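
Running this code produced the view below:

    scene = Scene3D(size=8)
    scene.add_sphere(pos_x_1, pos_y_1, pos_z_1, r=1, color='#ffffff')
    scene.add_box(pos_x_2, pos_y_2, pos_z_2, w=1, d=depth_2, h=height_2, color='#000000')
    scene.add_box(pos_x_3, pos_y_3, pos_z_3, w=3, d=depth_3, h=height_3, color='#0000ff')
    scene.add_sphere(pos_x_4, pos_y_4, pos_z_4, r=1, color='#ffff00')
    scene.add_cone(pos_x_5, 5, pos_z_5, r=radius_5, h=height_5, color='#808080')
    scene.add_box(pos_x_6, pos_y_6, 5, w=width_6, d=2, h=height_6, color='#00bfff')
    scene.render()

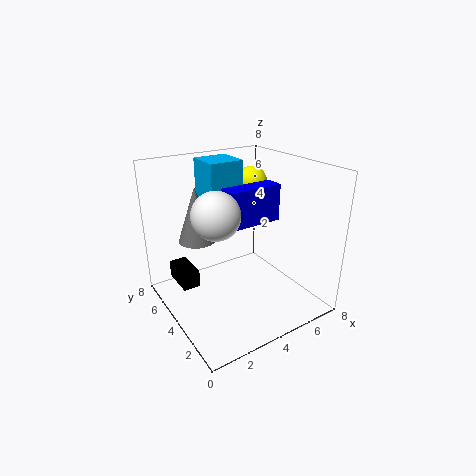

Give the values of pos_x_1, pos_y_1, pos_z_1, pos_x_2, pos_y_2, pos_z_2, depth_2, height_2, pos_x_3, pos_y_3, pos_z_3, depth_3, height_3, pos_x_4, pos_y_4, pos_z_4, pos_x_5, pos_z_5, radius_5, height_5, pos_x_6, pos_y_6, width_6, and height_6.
pos_x_1 = 1, pos_y_1 = 1, pos_z_1 = 7, pos_x_2 = 1, pos_y_2 = 5, pos_z_2 = 1, depth_2 = 2, height_2 = 1, pos_x_3 = 3, pos_y_3 = 3, pos_z_3 = 5, depth_3 = 1, height_3 = 2, pos_x_4 = 7, pos_y_4 = 7, pos_z_4 = 6, pos_x_5 = 2, pos_z_5 = 4, radius_5 = 1, height_5 = 3, pos_x_6 = 3, pos_y_6 = 5, width_6 = 2, height_6 = 3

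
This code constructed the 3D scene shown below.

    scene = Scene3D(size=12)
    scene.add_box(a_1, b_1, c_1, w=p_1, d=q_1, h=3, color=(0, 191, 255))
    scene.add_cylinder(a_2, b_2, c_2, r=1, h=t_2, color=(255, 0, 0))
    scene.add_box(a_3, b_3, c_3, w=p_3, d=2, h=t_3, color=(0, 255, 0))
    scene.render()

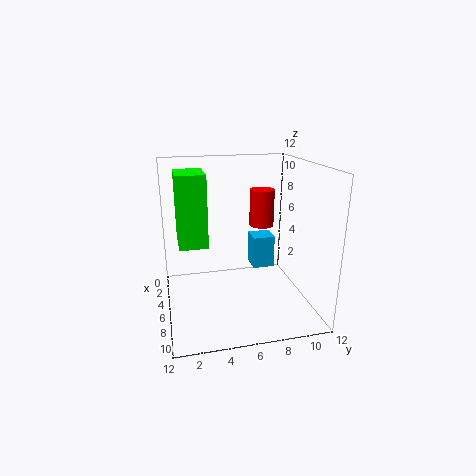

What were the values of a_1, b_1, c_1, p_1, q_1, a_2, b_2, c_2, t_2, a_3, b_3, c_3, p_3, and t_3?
a_1 = 2
b_1 = 8
c_1 = 2
p_1 = 2
q_1 = 2
a_2 = 6
b_2 = 8
c_2 = 7
t_2 = 3
a_3 = 7
b_3 = 1
c_3 = 7
p_3 = 3
t_3 = 5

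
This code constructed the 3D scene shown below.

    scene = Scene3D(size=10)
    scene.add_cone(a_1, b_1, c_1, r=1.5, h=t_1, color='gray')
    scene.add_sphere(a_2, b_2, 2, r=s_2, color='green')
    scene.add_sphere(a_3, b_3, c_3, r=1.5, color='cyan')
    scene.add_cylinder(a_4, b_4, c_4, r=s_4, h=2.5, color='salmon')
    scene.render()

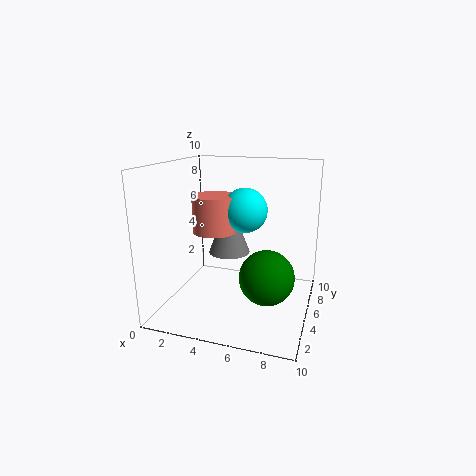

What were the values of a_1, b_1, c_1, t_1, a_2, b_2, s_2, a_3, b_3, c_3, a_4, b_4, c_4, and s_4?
a_1 = 4, b_1 = 6, c_1 = 3.5, t_1 = 4, a_2 = 7, b_2 = 5.5, s_2 = 2, a_3 = 5.5, b_3 = 5, c_3 = 7, a_4 = 3.5, b_4 = 4.5, c_4 = 5.5, s_4 = 1.5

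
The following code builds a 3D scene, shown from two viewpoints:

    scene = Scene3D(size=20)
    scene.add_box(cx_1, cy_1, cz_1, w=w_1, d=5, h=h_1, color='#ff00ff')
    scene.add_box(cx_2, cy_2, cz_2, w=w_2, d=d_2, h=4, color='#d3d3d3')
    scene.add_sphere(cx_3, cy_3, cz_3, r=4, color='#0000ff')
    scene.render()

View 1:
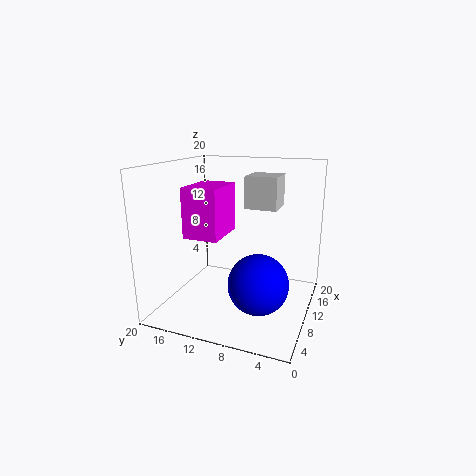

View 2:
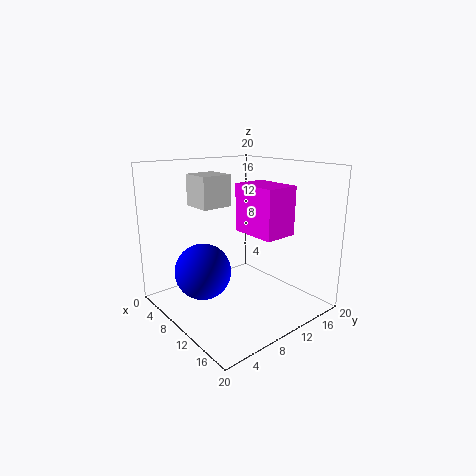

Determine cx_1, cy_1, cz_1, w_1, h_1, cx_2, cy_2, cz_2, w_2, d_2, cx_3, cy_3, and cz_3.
cx_1 = 7; cy_1 = 12; cz_1 = 10; w_1 = 7; h_1 = 7; cx_2 = 7; cy_2 = 4; cz_2 = 15; w_2 = 4; d_2 = 4; cx_3 = 7; cy_3 = 6; cz_3 = 5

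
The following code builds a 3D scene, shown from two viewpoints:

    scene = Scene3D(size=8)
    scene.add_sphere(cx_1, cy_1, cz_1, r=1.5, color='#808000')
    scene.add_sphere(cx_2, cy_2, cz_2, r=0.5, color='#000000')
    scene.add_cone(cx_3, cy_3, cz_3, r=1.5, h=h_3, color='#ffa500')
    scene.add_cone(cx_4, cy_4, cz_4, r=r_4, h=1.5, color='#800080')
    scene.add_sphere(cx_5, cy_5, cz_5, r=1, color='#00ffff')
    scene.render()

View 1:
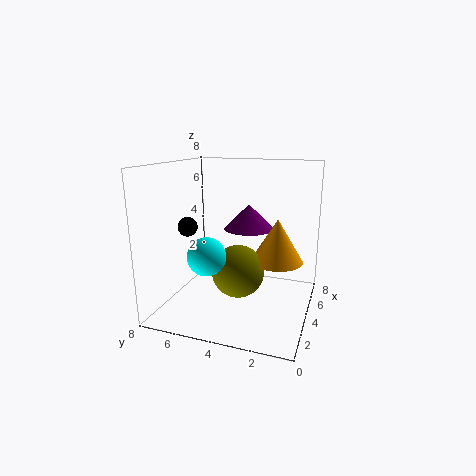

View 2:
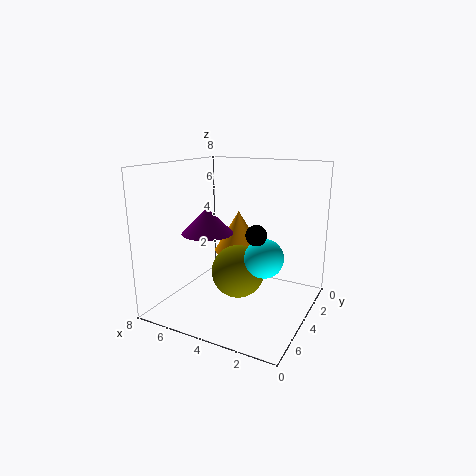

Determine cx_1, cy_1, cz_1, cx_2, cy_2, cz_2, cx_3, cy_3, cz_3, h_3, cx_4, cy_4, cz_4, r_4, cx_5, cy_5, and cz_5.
cx_1 = 4, cy_1 = 4, cz_1 = 2, cx_2 = 2, cy_2 = 6, cz_2 = 5, cx_3 = 5, cy_3 = 2, cz_3 = 2.5, h_3 = 2.5, cx_4 = 6, cy_4 = 4, cz_4 = 4, r_4 = 1.5, cx_5 = 2, cy_5 = 5, cz_5 = 3.5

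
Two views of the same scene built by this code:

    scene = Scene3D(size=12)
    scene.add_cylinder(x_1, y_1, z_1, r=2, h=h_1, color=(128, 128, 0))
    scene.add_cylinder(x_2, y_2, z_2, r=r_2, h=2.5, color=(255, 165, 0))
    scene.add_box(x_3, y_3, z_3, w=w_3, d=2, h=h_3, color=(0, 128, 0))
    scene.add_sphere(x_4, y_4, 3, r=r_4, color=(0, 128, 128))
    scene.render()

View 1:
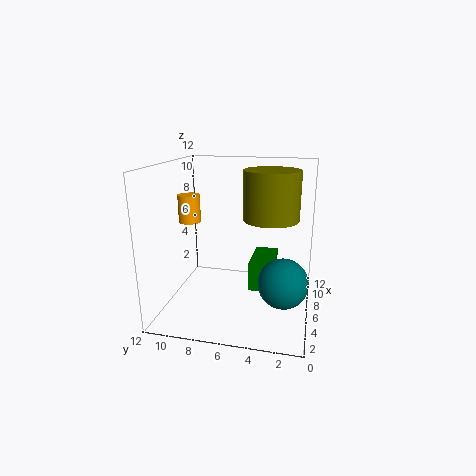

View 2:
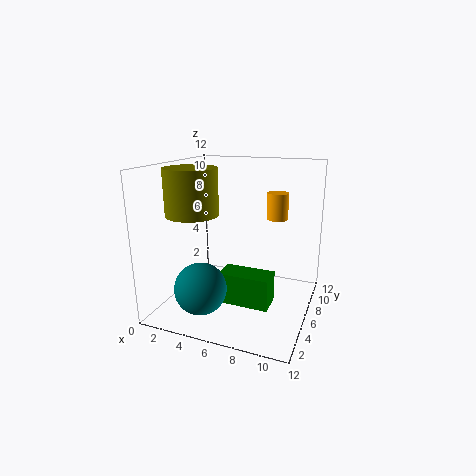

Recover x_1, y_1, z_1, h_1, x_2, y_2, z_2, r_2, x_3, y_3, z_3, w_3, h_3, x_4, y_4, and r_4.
x_1 = 3.5; y_1 = 3; z_1 = 8.5; h_1 = 3.5; x_2 = 8; y_2 = 11; z_2 = 6.5; r_2 = 1; x_3 = 5.5; y_3 = 3; z_3 = 1.5; w_3 = 4; h_3 = 2.5; x_4 = 4.5; y_4 = 2; r_4 = 2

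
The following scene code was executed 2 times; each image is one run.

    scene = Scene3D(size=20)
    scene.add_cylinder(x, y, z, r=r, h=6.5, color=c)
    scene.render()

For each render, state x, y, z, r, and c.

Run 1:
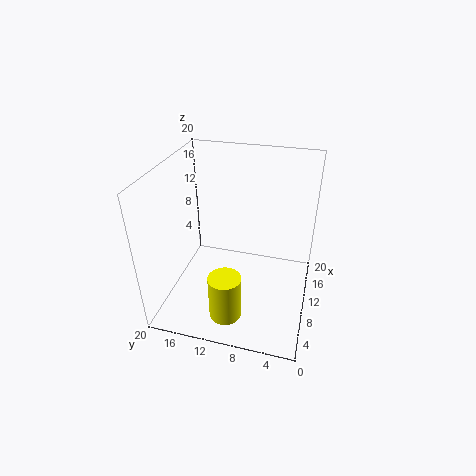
x = 5
y = 10.5
z = 0.25
r = 2.25
c = 'yellow'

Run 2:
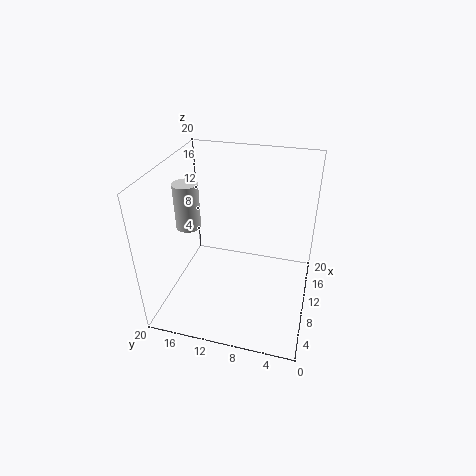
x = 10
y = 17.25
z = 10.75
r = 1.75
c = 'lightgray'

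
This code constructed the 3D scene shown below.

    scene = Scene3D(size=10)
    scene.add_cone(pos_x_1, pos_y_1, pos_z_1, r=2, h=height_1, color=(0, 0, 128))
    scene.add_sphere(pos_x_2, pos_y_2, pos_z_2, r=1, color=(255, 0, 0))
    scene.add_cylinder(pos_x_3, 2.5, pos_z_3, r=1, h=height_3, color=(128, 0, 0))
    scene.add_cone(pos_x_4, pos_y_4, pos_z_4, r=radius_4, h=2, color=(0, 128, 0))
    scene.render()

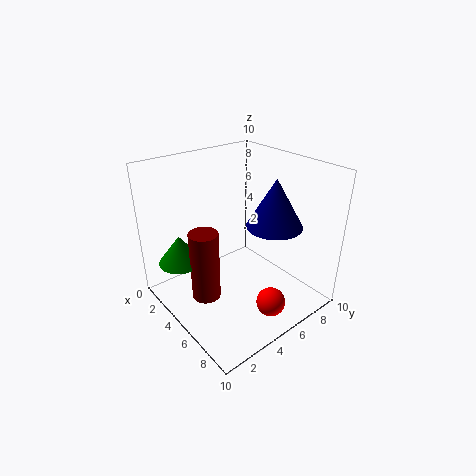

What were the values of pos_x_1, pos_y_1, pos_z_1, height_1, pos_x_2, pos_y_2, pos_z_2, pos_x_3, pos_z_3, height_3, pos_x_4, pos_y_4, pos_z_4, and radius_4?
pos_x_1 = 6; pos_y_1 = 7.5; pos_z_1 = 5.5; height_1 = 3.5; pos_x_2 = 8; pos_y_2 = 5.5; pos_z_2 = 1; pos_x_3 = 4.5; pos_z_3 = 1; height_3 = 5; pos_x_4 = 3; pos_y_4 = 1.5; pos_z_4 = 3.5; radius_4 = 1.5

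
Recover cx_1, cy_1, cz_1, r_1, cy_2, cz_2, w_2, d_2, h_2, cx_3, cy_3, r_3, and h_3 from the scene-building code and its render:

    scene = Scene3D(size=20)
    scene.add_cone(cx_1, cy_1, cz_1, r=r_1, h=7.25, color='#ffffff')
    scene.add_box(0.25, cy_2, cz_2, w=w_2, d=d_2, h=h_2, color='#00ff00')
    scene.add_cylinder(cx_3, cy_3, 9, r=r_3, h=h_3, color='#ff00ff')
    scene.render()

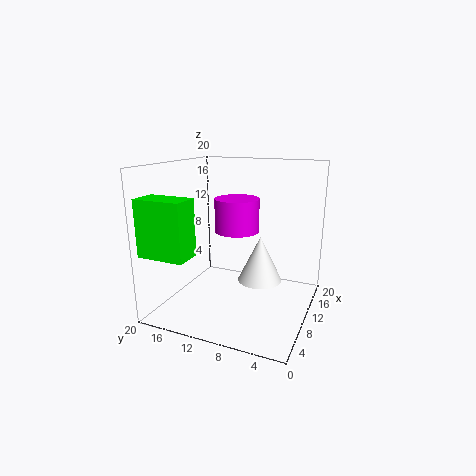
cx_1 = 16
cy_1 = 8.75
cz_1 = 1.25
r_1 = 3.5
cy_2 = 13
cz_2 = 9.25
w_2 = 3.5
d_2 = 6.25
h_2 = 7.25
cx_3 = 16
cy_3 = 12.75
r_3 = 3.5
h_3 = 5.25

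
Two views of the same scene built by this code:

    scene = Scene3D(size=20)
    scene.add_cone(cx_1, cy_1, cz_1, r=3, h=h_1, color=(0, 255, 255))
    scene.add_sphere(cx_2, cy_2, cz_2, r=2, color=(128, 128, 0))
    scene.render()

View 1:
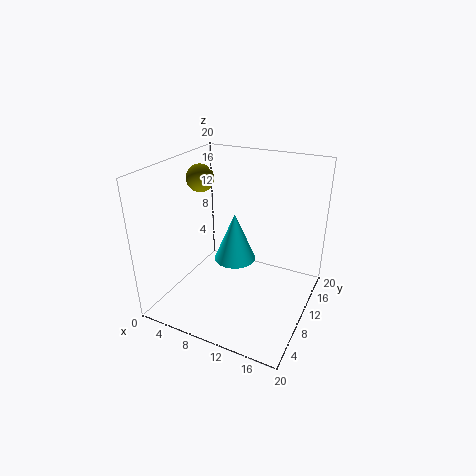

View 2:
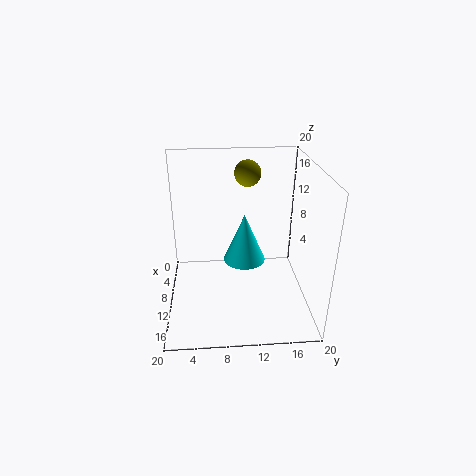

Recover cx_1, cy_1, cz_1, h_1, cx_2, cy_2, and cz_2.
cx_1 = 9
cy_1 = 11
cz_1 = 6
h_1 = 7
cx_2 = 3
cy_2 = 12
cz_2 = 17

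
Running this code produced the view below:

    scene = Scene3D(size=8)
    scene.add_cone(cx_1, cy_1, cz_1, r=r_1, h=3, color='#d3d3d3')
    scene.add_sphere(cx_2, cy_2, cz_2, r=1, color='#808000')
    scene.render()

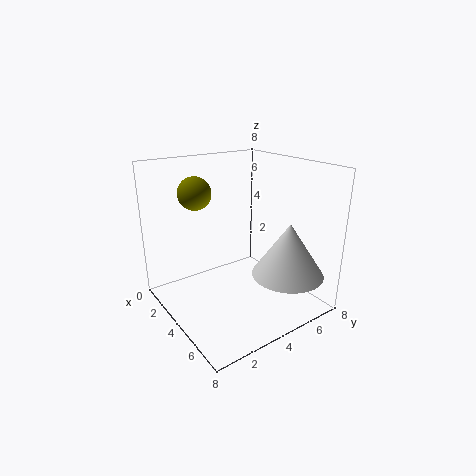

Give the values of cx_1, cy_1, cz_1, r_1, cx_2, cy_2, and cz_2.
cx_1 = 6, cy_1 = 6, cz_1 = 2, r_1 = 2, cx_2 = 1, cy_2 = 3, cz_2 = 6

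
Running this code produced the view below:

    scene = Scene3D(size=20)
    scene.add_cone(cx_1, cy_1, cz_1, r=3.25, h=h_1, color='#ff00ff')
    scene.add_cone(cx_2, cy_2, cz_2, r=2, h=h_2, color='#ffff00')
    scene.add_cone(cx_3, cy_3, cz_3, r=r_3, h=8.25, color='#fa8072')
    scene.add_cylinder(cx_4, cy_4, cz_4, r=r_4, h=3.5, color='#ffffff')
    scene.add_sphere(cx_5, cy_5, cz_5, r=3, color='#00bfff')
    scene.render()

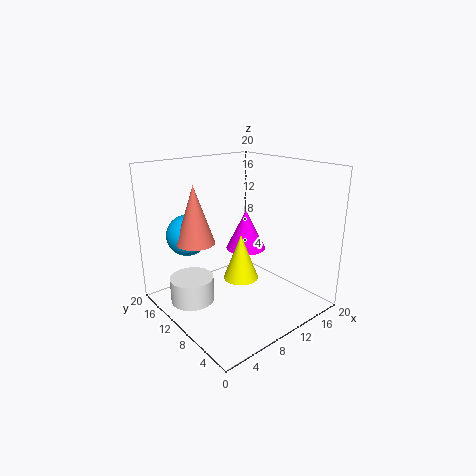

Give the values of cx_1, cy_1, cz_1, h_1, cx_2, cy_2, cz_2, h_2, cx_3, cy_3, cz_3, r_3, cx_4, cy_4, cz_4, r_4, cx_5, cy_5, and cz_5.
cx_1 = 16.25; cy_1 = 15.5; cz_1 = 5; h_1 = 6.5; cx_2 = 5.25; cy_2 = 3.75; cz_2 = 8.25; h_2 = 5.25; cx_3 = 5.75; cy_3 = 14.25; cz_3 = 9; r_3 = 2.75; cx_4 = 3.75; cy_4 = 12.5; cz_4 = 1.5; r_4 = 3; cx_5 = 5.75; cy_5 = 16.5; cz_5 = 9.5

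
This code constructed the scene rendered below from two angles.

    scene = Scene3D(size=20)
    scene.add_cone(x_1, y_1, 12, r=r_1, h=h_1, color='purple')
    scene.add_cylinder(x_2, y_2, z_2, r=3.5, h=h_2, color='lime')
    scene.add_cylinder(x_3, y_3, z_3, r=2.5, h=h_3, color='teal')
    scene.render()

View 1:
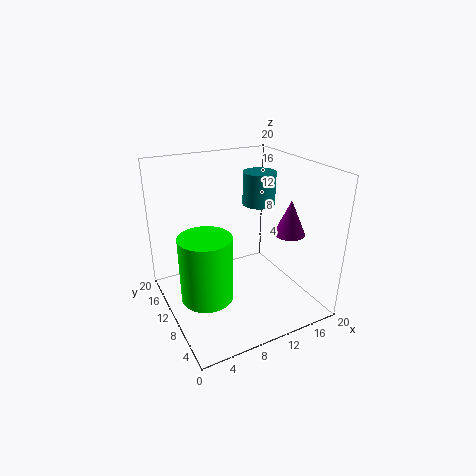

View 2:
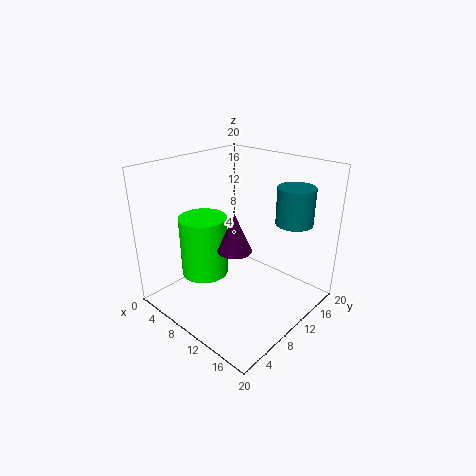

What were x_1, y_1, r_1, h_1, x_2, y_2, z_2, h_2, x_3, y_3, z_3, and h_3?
x_1 = 14.5; y_1 = 4.5; r_1 = 2; h_1 = 4.5; x_2 = 4.5; y_2 = 8.5; z_2 = 3; h_2 = 9; x_3 = 16; y_3 = 14.5; z_3 = 12.5; h_3 = 5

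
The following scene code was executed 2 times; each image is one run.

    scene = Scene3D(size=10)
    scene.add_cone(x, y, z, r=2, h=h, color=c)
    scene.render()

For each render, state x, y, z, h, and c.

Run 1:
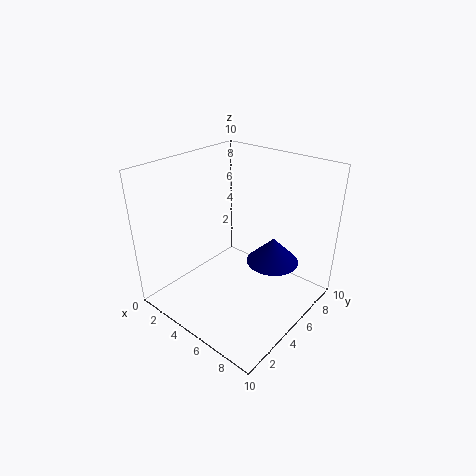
x = 6, y = 8, z = 2, h = 2, c = 'navy'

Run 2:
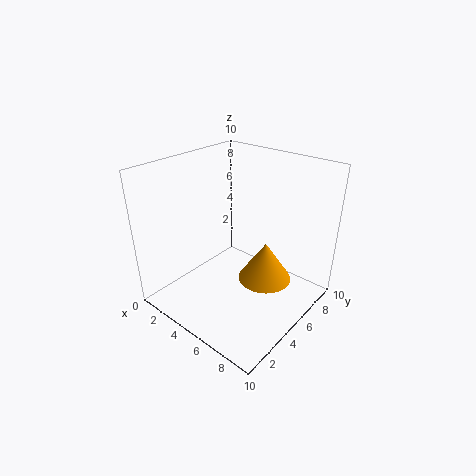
x = 6, y = 7, z = 1, h = 3, c = 'orange'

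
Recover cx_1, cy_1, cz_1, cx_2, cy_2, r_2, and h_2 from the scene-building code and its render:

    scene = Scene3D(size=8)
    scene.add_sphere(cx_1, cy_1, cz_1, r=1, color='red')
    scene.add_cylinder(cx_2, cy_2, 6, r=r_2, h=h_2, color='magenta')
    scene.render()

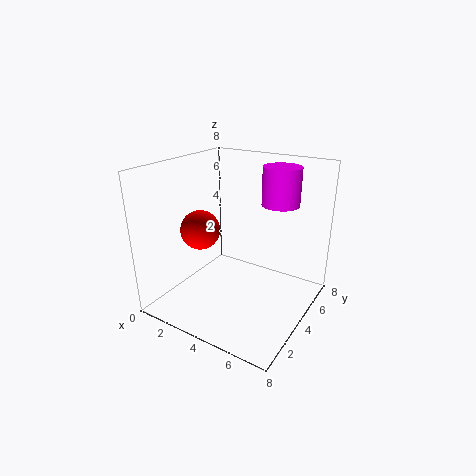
cx_1 = 3
cy_1 = 2
cz_1 = 5
cx_2 = 6
cy_2 = 5
r_2 = 1
h_2 = 2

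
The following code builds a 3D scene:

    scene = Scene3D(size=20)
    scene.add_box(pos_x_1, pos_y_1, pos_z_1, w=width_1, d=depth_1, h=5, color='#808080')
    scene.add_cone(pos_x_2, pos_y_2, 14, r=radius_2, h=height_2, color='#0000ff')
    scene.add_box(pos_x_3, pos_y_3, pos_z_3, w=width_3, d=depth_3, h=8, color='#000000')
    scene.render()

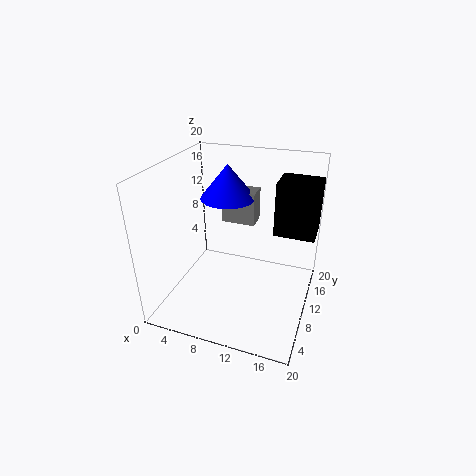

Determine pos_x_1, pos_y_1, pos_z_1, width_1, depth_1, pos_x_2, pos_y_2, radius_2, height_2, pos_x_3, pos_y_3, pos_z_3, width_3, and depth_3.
pos_x_1 = 6, pos_y_1 = 14, pos_z_1 = 10, width_1 = 5, depth_1 = 3, pos_x_2 = 7, pos_y_2 = 14, radius_2 = 4, height_2 = 5, pos_x_3 = 14, pos_y_3 = 14, pos_z_3 = 9, width_3 = 6, depth_3 = 5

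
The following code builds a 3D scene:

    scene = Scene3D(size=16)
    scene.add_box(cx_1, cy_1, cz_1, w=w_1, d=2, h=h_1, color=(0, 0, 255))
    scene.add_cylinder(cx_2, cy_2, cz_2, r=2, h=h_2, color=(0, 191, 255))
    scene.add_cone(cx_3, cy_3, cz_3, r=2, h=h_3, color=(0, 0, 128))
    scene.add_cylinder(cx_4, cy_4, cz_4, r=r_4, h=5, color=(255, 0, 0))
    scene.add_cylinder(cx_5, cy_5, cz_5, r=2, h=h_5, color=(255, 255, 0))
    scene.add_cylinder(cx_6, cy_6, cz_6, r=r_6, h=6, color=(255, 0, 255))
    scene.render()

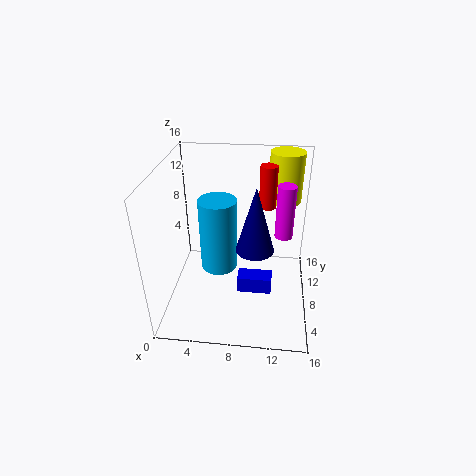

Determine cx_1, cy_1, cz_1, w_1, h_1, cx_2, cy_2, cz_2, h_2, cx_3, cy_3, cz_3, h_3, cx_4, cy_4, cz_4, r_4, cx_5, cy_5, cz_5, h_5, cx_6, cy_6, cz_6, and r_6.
cx_1 = 8, cy_1 = 7, cz_1 = 1, w_1 = 4, h_1 = 2, cx_2 = 6, cy_2 = 7, cz_2 = 5, h_2 = 8, cx_3 = 10, cy_3 = 6, cz_3 = 8, h_3 = 7, cx_4 = 11, cy_4 = 12, cz_4 = 10, r_4 = 1, cx_5 = 13, cy_5 = 14, cz_5 = 10, h_5 = 6, cx_6 = 13, cy_6 = 9, cz_6 = 8, r_6 = 1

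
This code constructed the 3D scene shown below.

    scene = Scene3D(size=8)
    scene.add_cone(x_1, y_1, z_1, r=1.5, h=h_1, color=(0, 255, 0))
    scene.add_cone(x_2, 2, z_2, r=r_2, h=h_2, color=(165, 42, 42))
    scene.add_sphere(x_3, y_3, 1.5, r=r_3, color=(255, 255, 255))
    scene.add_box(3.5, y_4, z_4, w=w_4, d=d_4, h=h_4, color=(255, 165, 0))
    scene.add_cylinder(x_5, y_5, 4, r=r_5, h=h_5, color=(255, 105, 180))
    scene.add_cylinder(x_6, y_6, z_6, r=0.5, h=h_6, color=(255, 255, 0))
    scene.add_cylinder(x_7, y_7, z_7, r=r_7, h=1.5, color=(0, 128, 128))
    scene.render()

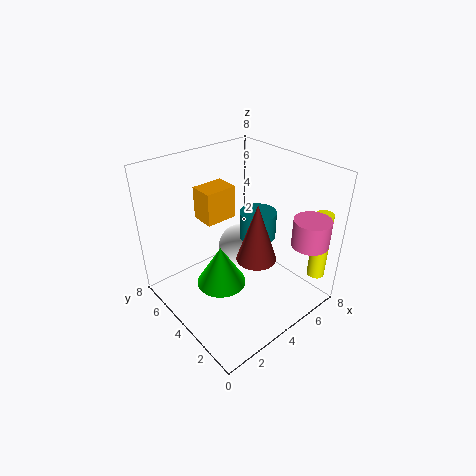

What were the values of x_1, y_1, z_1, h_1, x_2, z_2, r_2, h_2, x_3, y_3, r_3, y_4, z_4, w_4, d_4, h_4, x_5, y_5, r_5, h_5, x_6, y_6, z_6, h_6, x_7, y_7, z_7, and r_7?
x_1 = 3.5; y_1 = 5; z_1 = 0.5; h_1 = 2.5; x_2 = 3.5; z_2 = 4; r_2 = 1; h_2 = 3; x_3 = 6; y_3 = 6; r_3 = 1.5; y_4 = 6; z_4 = 4; w_4 = 2; d_4 = 1.5; h_4 = 2; x_5 = 6.5; y_5 = 1; r_5 = 1; h_5 = 1.5; x_6 = 7.5; y_6 = 1; z_6 = 1.5; h_6 = 4; x_7 = 5; y_7 = 3.5; z_7 = 4; r_7 = 1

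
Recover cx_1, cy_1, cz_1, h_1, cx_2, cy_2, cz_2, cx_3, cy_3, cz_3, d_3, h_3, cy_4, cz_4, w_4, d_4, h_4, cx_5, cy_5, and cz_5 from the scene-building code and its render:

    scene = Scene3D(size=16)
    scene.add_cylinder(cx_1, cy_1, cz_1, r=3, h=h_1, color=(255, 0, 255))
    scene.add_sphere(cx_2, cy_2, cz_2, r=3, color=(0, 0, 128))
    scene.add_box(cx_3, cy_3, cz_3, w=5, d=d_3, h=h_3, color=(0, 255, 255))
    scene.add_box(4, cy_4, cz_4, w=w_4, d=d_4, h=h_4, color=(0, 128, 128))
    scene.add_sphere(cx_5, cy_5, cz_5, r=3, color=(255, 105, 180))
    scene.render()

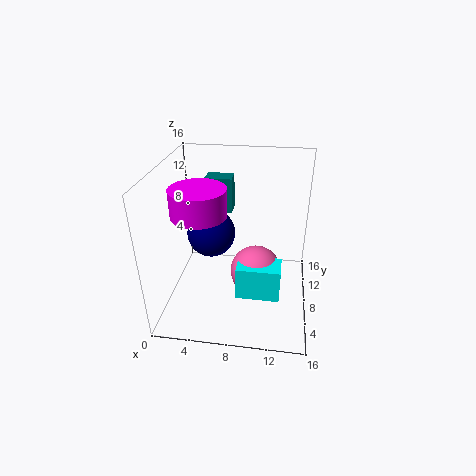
cx_1 = 4, cy_1 = 7, cz_1 = 11, h_1 = 3, cx_2 = 4, cy_2 = 12, cz_2 = 6, cx_3 = 8, cy_3 = 6, cz_3 = 1, d_3 = 3, h_3 = 4, cy_4 = 10, cz_4 = 10, w_4 = 3, d_4 = 2, h_4 = 4, cx_5 = 10, cy_5 = 9, cz_5 = 3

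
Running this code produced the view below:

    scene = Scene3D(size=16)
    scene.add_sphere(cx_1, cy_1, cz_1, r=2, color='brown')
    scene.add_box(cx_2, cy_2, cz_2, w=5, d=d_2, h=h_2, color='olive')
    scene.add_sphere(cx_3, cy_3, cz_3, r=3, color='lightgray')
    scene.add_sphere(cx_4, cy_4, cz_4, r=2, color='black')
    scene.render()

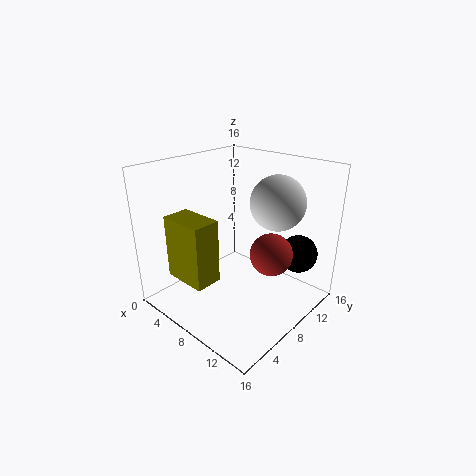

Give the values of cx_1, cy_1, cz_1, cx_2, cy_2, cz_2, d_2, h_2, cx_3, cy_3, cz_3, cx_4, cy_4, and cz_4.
cx_1 = 14; cy_1 = 6; cz_1 = 9; cx_2 = 3; cy_2 = 2; cz_2 = 4; d_2 = 3; h_2 = 7; cx_3 = 11; cy_3 = 11; cz_3 = 12; cx_4 = 14; cy_4 = 11; cz_4 = 7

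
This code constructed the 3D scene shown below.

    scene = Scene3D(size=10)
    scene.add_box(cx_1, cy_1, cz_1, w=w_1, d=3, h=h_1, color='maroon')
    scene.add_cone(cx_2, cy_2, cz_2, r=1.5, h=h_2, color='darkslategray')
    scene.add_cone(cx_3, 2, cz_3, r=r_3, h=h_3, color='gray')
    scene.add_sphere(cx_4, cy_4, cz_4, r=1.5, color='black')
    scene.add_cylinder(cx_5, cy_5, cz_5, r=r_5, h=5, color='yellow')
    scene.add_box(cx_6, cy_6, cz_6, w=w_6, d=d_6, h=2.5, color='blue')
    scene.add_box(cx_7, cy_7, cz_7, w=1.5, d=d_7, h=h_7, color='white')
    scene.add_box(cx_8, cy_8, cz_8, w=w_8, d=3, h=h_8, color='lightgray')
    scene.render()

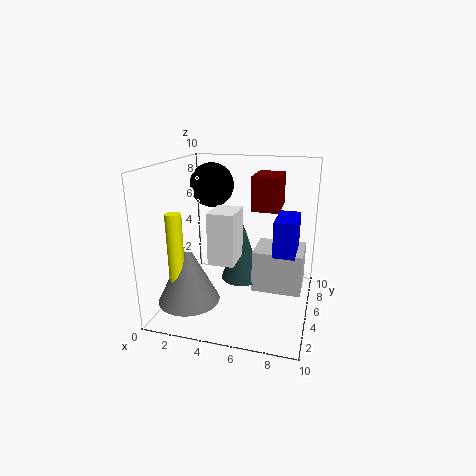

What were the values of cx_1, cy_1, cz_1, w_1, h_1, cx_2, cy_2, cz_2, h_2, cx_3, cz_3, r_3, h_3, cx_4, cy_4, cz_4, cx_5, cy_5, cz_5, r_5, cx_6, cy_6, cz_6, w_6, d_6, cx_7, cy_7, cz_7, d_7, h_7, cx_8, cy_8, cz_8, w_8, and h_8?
cx_1 = 5.5; cy_1 = 6.5; cz_1 = 6.5; w_1 = 2; h_1 = 2.5; cx_2 = 5; cy_2 = 6; cz_2 = 1.5; h_2 = 4.5; cx_3 = 2.5; cz_3 = 1.5; r_3 = 2; h_3 = 4; cx_4 = 3; cy_4 = 5.5; cz_4 = 8.5; cx_5 = 2; cy_5 = 1.5; cz_5 = 2.5; r_5 = 0.5; cx_6 = 7.5; cy_6 = 4.5; cz_6 = 4; w_6 = 1.5; d_6 = 3; cx_7 = 4.5; cy_7 = 0.5; cz_7 = 5; d_7 = 2; h_7 = 3; cx_8 = 6; cy_8 = 5; cz_8 = 1; w_8 = 3.5; h_8 = 3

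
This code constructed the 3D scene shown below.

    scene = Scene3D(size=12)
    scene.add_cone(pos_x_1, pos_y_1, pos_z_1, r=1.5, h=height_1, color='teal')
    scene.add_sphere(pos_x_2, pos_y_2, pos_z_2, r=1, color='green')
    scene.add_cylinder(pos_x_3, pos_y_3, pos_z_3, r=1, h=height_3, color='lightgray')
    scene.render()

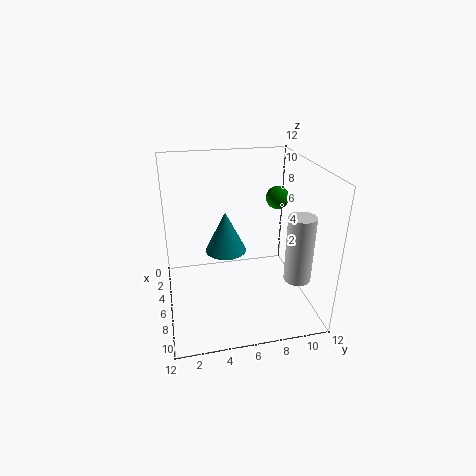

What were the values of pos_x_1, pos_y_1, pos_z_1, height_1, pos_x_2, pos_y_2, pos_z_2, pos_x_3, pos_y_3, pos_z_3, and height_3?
pos_x_1 = 8.5; pos_y_1 = 4.5; pos_z_1 = 6.5; height_1 = 3; pos_x_2 = 4; pos_y_2 = 10; pos_z_2 = 8.5; pos_x_3 = 10.5; pos_y_3 = 9.5; pos_z_3 = 4.5; height_3 = 5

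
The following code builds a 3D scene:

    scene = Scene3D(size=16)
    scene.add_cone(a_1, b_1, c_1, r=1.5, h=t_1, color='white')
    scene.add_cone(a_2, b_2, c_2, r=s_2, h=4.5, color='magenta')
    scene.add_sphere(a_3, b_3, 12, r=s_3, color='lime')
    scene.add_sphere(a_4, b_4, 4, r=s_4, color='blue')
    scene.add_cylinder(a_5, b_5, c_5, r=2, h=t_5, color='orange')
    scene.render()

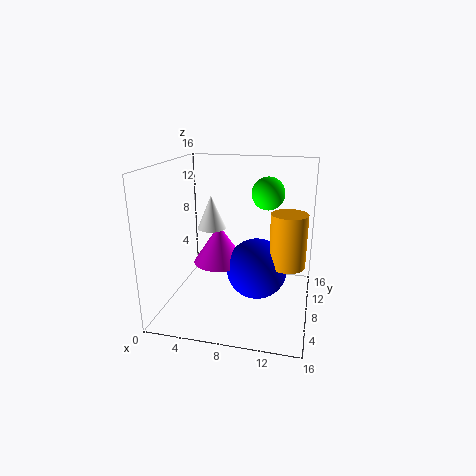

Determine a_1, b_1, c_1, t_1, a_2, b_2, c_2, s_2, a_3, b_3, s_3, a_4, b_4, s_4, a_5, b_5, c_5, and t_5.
a_1 = 5.5; b_1 = 6.5; c_1 = 9.5; t_1 = 3.5; a_2 = 5.5; b_2 = 9; c_2 = 4.5; s_2 = 3; a_3 = 10.5; b_3 = 13; s_3 = 2; a_4 = 10; b_4 = 9; s_4 = 3.5; a_5 = 13.5; b_5 = 8.5; c_5 = 5; t_5 = 6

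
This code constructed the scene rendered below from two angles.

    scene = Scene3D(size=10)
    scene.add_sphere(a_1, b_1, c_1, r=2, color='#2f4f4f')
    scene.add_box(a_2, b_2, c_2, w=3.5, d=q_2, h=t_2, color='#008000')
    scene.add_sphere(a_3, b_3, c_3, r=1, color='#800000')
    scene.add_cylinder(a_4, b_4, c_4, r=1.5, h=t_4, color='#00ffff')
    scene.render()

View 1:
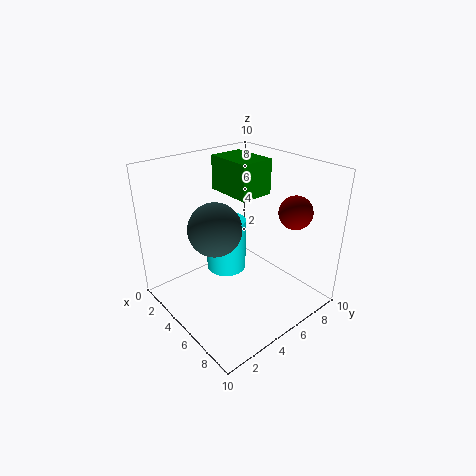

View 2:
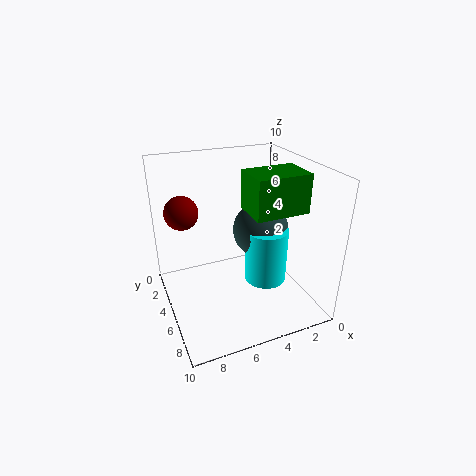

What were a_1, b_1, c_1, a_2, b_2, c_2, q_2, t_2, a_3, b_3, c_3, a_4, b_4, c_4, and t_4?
a_1 = 3
b_1 = 4.5
c_1 = 5
a_2 = 1.5
b_2 = 5.5
c_2 = 7.5
q_2 = 2.5
t_2 = 2.5
a_3 = 9
b_3 = 6
c_3 = 8
a_4 = 3
b_4 = 5.5
c_4 = 1.5
t_4 = 4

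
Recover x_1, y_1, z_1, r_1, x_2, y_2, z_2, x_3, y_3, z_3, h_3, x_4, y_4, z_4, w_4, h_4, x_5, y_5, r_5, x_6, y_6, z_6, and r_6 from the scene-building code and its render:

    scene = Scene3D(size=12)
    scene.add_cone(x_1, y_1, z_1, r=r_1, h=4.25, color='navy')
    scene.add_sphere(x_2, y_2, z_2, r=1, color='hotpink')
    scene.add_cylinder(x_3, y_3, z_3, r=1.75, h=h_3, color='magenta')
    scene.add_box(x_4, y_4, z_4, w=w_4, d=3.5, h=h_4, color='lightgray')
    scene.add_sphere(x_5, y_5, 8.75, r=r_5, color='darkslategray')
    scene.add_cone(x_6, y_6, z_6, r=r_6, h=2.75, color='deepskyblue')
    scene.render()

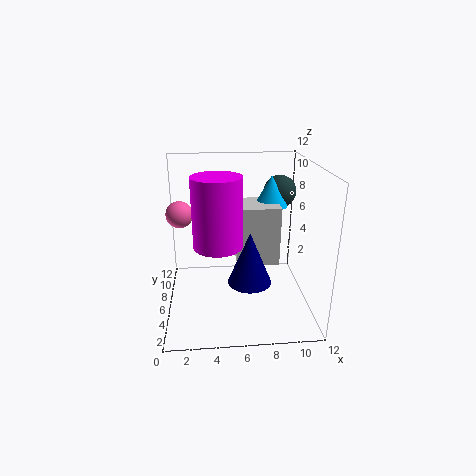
x_1 = 6.75; y_1 = 4; z_1 = 3; r_1 = 1.75; x_2 = 1.5; y_2 = 4.5; z_2 = 8.75; x_3 = 4.25; y_3 = 2.5; z_3 = 7; h_3 = 5; x_4 = 6; y_4 = 6.5; z_4 = 3; w_4 = 3.75; h_4 = 5.25; x_5 = 10.25; y_5 = 10; r_5 = 1.5; x_6 = 9.25; y_6 = 9; z_6 = 7.75; r_6 = 1.5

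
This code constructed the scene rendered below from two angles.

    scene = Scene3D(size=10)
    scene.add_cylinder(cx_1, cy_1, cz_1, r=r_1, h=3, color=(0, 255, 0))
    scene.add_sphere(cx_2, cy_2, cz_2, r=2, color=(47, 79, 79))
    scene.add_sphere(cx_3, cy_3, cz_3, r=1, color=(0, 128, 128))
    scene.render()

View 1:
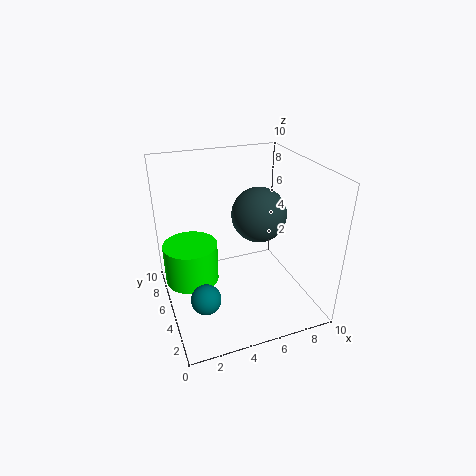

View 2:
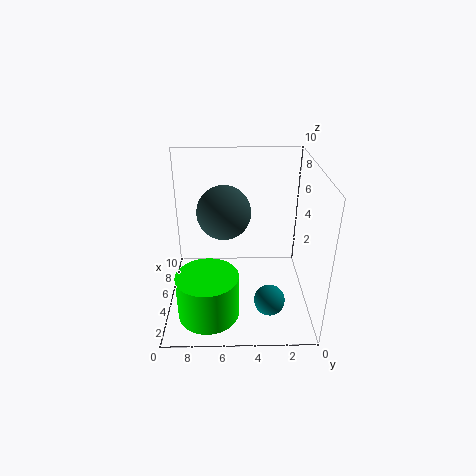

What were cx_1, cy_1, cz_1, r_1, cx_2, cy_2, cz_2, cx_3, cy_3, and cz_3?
cx_1 = 2, cy_1 = 7, cz_1 = 1, r_1 = 2, cx_2 = 7, cy_2 = 6, cz_2 = 6, cx_3 = 2, cy_3 = 3, cz_3 = 2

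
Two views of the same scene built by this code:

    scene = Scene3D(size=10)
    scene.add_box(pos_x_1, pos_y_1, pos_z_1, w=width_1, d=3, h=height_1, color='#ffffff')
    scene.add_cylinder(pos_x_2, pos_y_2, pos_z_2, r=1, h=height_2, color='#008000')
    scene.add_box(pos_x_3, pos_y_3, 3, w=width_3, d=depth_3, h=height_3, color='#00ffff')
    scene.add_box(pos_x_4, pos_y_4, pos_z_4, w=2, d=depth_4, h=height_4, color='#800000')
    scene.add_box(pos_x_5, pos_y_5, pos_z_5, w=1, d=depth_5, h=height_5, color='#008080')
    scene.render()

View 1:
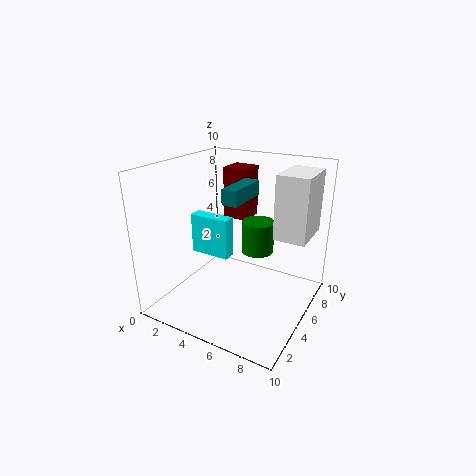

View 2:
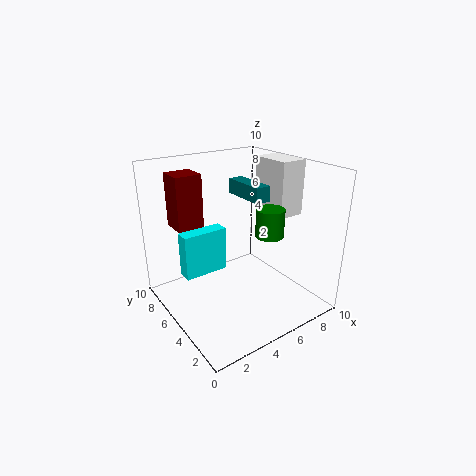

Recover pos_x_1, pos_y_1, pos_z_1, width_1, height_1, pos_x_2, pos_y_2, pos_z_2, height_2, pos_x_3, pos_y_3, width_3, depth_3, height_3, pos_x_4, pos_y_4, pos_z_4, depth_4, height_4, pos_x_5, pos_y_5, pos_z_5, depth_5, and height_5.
pos_x_1 = 8; pos_y_1 = 4; pos_z_1 = 6; width_1 = 2; height_1 = 4; pos_x_2 = 7; pos_y_2 = 4; pos_z_2 = 5; height_2 = 2; pos_x_3 = 1; pos_y_3 = 5; width_3 = 3; depth_3 = 1; height_3 = 3; pos_x_4 = 2; pos_y_4 = 8; pos_z_4 = 5; depth_4 = 2; height_4 = 4; pos_x_5 = 5; pos_y_5 = 3; pos_z_5 = 8; depth_5 = 3; height_5 = 1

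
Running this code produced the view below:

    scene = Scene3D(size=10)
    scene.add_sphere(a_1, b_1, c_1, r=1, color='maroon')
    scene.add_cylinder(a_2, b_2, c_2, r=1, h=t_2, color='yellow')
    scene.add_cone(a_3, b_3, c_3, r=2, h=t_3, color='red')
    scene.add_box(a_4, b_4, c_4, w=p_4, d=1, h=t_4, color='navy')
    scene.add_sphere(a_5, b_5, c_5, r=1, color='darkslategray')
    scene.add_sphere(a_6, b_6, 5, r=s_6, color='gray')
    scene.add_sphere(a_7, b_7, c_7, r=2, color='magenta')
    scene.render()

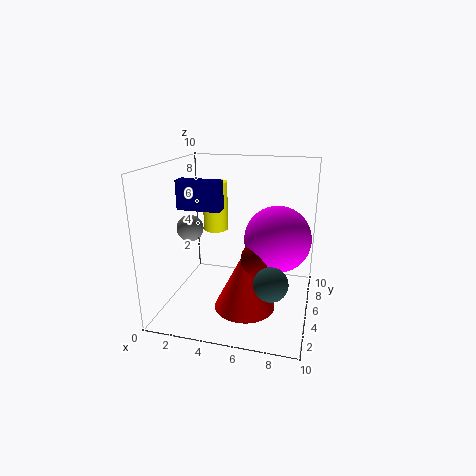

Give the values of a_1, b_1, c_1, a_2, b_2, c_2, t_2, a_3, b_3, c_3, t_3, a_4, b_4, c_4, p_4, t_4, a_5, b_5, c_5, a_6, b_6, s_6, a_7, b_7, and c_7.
a_1 = 7
b_1 = 2
c_1 = 5
a_2 = 2
b_2 = 9
c_2 = 4
t_2 = 4
a_3 = 6
b_3 = 3
c_3 = 1
t_3 = 4
a_4 = 1
b_4 = 4
c_4 = 7
p_4 = 3
t_4 = 2
a_5 = 8
b_5 = 1
c_5 = 4
a_6 = 1
b_6 = 6
s_6 = 1
a_7 = 8
b_7 = 3
c_7 = 6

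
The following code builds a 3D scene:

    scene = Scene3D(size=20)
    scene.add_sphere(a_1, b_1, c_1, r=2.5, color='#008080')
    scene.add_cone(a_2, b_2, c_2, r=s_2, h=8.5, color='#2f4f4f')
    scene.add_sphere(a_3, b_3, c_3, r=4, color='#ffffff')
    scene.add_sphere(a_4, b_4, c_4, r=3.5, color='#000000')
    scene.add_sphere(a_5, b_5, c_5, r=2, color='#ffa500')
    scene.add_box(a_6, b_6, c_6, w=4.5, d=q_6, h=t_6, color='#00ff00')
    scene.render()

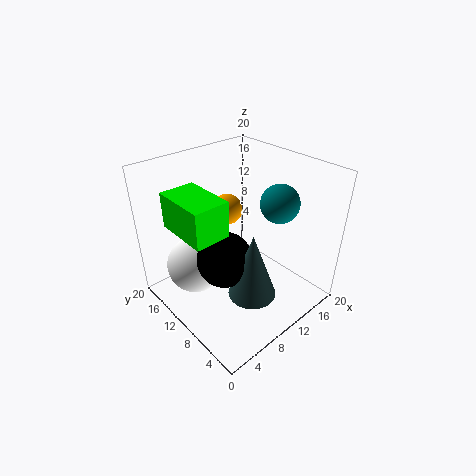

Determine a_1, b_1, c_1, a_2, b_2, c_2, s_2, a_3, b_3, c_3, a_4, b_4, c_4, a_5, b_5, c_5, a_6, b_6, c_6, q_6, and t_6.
a_1 = 13, b_1 = 5.5, c_1 = 16, a_2 = 7, b_2 = 4, c_2 = 6, s_2 = 3, a_3 = 5, b_3 = 13.5, c_3 = 6, a_4 = 5.5, b_4 = 7.5, c_4 = 10, a_5 = 9, b_5 = 11, c_5 = 14.5, a_6 = 1, b_6 = 6.5, c_6 = 14, q_6 = 7, t_6 = 4.5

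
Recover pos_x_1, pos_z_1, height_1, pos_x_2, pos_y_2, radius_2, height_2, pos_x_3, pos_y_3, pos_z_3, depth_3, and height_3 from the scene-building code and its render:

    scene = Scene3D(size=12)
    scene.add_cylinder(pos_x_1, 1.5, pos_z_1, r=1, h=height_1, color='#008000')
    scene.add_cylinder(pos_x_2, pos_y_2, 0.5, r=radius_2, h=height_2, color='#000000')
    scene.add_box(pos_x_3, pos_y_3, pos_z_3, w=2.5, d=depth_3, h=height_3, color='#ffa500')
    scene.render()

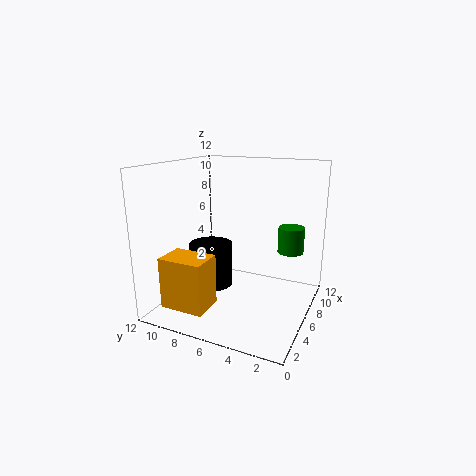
pos_x_1 = 6
pos_z_1 = 5.5
height_1 = 2
pos_x_2 = 7.5
pos_y_2 = 9.5
radius_2 = 2
height_2 = 4
pos_x_3 = 0.5
pos_y_3 = 6.5
pos_z_3 = 1.5
depth_3 = 3.5
height_3 = 4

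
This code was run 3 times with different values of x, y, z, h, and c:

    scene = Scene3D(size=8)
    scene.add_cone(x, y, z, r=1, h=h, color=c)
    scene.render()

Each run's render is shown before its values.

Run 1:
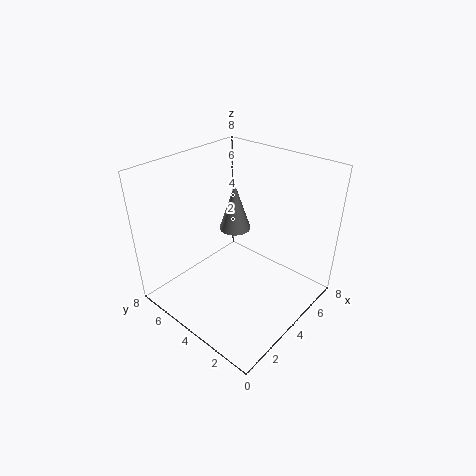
x = 6
y = 6
z = 3
h = 3
c = 'gray'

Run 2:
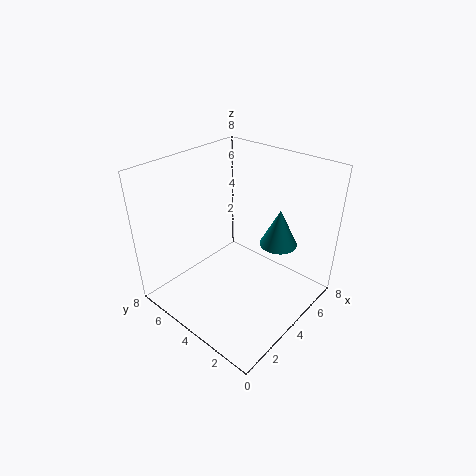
x = 5
y = 2
z = 4
h = 2
c = 'teal'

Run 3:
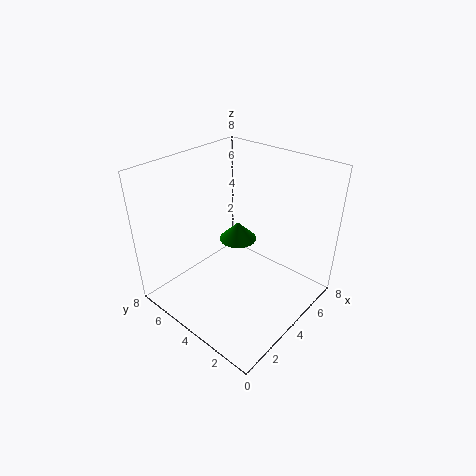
x = 4
y = 4
z = 4
h = 1
c = 'green'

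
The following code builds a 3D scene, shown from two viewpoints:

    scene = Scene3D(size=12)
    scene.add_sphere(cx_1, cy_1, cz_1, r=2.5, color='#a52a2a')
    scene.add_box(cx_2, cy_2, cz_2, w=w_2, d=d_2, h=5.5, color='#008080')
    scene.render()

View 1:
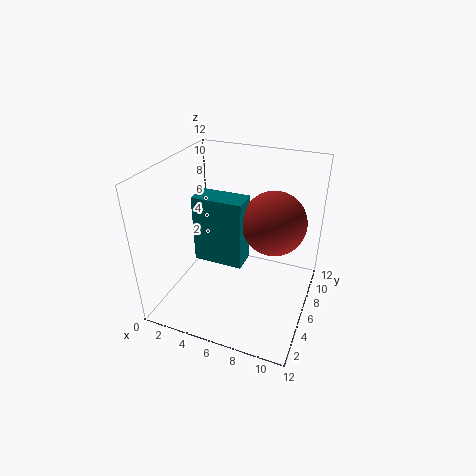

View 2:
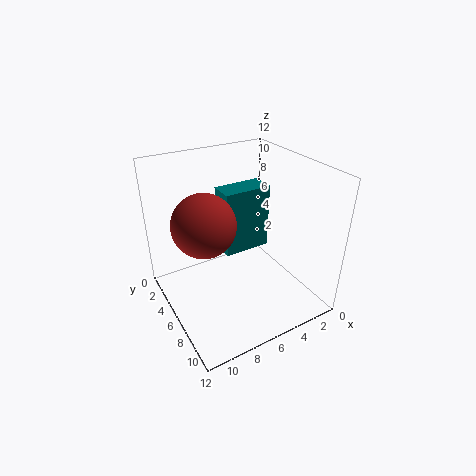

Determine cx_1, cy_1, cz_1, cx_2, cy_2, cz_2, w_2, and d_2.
cx_1 = 9; cy_1 = 6; cz_1 = 8; cx_2 = 3; cy_2 = 4; cz_2 = 4.5; w_2 = 4; d_2 = 2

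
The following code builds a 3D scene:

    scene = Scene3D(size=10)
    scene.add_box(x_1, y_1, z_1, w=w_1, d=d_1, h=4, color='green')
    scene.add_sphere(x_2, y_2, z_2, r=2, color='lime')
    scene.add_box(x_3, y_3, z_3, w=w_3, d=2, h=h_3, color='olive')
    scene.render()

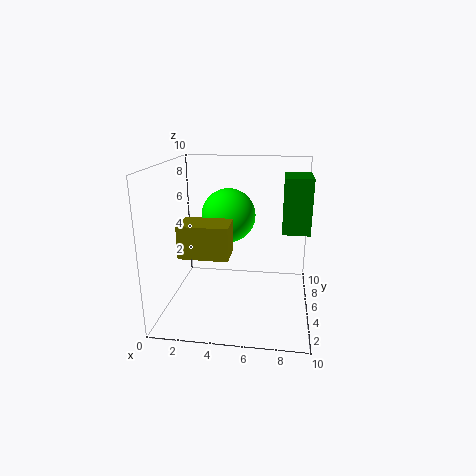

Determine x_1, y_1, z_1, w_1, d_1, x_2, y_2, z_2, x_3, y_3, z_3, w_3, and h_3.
x_1 = 8; y_1 = 6; z_1 = 5; w_1 = 2; d_1 = 3; x_2 = 4; y_2 = 7; z_2 = 6; x_3 = 2; y_3 = 1; z_3 = 5; w_3 = 3; h_3 = 2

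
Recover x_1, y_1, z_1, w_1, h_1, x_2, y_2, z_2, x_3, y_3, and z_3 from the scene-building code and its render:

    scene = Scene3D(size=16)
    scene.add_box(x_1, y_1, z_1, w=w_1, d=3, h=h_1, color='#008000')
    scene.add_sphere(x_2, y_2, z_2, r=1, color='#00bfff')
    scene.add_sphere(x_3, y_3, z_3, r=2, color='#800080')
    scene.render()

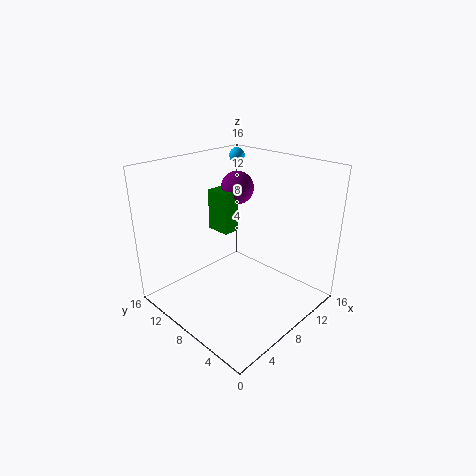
x_1 = 9
y_1 = 11
z_1 = 7
w_1 = 2
h_1 = 5
x_2 = 15
y_2 = 15
z_2 = 15
x_3 = 12
y_3 = 12
z_3 = 12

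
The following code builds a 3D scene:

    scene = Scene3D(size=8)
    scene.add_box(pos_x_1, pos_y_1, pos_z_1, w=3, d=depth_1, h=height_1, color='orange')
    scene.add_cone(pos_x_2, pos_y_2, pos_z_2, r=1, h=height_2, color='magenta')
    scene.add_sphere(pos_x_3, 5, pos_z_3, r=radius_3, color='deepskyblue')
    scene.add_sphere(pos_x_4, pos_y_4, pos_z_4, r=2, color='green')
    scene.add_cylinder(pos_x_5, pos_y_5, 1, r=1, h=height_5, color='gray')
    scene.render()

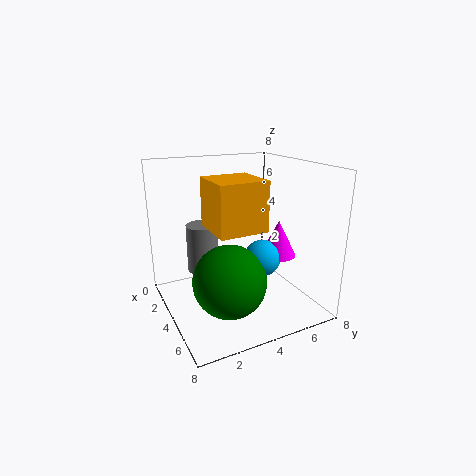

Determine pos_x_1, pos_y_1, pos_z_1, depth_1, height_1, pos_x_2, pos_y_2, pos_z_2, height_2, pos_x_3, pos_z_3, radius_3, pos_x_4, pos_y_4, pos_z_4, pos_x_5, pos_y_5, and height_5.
pos_x_1 = 1, pos_y_1 = 3, pos_z_1 = 4, depth_1 = 3, height_1 = 3, pos_x_2 = 5, pos_y_2 = 6, pos_z_2 = 3, height_2 = 2, pos_x_3 = 5, pos_z_3 = 3, radius_3 = 1, pos_x_4 = 5, pos_y_4 = 3, pos_z_4 = 2, pos_x_5 = 1, pos_y_5 = 3, height_5 = 3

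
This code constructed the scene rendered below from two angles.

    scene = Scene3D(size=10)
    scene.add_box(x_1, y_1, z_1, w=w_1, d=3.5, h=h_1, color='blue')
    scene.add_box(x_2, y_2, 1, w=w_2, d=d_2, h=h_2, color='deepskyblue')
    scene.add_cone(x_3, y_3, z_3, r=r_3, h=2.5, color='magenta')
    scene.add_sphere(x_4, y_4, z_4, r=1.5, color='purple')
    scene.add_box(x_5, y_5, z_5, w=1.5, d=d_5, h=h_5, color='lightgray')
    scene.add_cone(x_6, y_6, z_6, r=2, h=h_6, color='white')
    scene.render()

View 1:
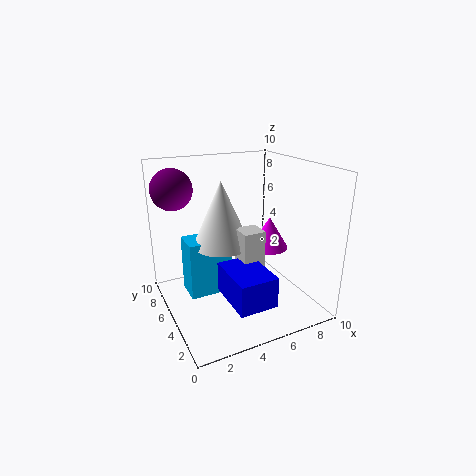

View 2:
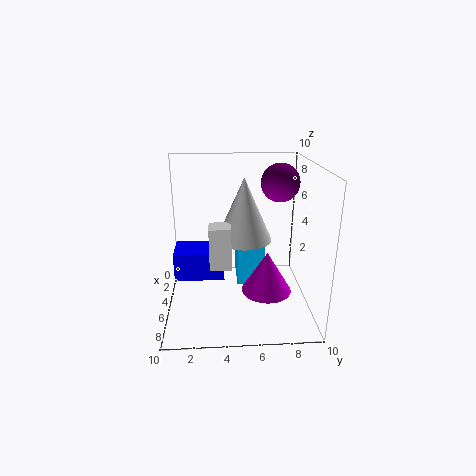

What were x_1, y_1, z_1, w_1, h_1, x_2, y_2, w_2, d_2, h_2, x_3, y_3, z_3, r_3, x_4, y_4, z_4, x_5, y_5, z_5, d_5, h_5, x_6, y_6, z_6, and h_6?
x_1 = 3, y_1 = 0.5, z_1 = 2, w_1 = 2.5, h_1 = 2, x_2 = 1.5, y_2 = 5, w_2 = 3, d_2 = 2, h_2 = 4, x_3 = 8.5, y_3 = 6.5, z_3 = 3, r_3 = 1.5, x_4 = 1.5, y_4 = 8.5, z_4 = 8, x_5 = 4.5, y_5 = 3, z_5 = 3, d_5 = 1.5, h_5 = 3, x_6 = 4, y_6 = 5.5, z_6 = 4.5, h_6 = 4.5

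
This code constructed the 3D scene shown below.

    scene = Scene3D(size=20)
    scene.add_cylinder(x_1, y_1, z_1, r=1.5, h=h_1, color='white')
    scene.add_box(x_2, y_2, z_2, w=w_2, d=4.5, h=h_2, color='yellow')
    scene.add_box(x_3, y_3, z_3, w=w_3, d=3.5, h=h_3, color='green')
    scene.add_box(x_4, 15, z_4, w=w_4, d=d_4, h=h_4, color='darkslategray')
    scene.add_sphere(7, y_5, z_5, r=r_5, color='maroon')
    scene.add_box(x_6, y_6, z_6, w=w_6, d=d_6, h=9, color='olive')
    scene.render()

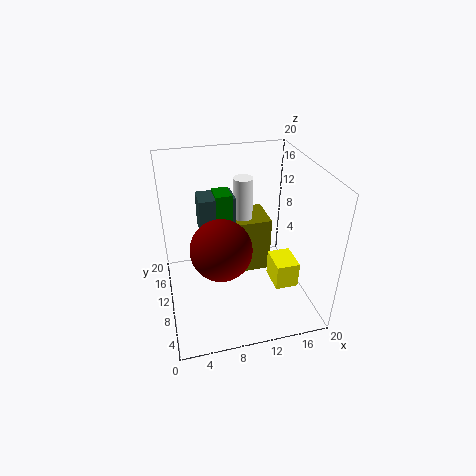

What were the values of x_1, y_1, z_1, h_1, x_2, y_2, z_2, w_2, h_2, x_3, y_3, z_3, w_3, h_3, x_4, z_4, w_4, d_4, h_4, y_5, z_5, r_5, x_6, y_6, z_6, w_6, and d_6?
x_1 = 12.5
y_1 = 16.5
z_1 = 9
h_1 = 7
x_2 = 15.5
y_2 = 8
z_2 = 1
w_2 = 3.5
h_2 = 4
x_3 = 8
y_3 = 15
z_3 = 6.5
w_3 = 2.5
h_3 = 7.5
x_4 = 5.5
z_4 = 8
w_4 = 5.5
d_4 = 4
h_4 = 5.5
y_5 = 7
z_5 = 10.5
r_5 = 4
x_6 = 11
y_6 = 14
z_6 = 0.5
w_6 = 5.5
d_6 = 6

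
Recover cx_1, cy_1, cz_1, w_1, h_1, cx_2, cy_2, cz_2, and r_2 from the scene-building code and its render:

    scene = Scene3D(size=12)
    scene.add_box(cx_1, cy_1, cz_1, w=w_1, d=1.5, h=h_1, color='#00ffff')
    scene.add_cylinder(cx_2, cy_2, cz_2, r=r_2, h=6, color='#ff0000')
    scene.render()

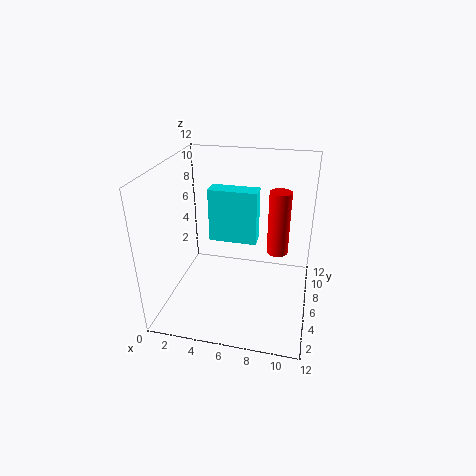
cx_1 = 3.5; cy_1 = 6; cz_1 = 5.5; w_1 = 4; h_1 = 4.5; cx_2 = 9; cy_2 = 9.5; cz_2 = 3; r_2 = 1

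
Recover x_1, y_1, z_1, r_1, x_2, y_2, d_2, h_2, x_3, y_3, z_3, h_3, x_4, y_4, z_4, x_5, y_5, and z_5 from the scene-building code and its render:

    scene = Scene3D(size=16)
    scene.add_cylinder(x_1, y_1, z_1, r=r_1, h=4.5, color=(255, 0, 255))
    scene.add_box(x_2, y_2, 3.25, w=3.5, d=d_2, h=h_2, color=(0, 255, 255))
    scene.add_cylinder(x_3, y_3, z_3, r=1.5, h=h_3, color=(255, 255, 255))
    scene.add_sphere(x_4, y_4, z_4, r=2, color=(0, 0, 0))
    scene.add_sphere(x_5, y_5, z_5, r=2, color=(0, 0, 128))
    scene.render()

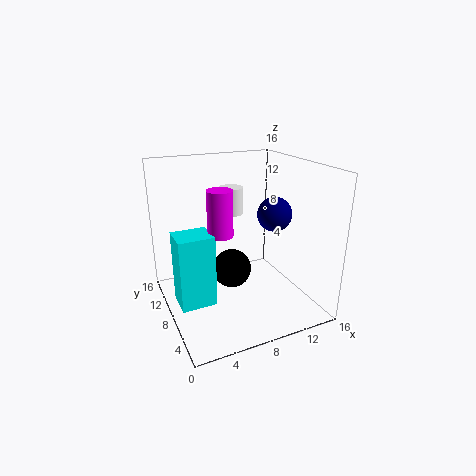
x_1 = 4.75, y_1 = 5, z_1 = 10, r_1 = 1.25, x_2 = 0.25, y_2 = 3.75, d_2 = 3, h_2 = 7.25, x_3 = 9.25, y_3 = 12.75, z_3 = 9.25, h_3 = 3.25, x_4 = 6.25, y_4 = 5.75, z_4 = 5.75, x_5 = 12.75, y_5 = 8.25, z_5 = 10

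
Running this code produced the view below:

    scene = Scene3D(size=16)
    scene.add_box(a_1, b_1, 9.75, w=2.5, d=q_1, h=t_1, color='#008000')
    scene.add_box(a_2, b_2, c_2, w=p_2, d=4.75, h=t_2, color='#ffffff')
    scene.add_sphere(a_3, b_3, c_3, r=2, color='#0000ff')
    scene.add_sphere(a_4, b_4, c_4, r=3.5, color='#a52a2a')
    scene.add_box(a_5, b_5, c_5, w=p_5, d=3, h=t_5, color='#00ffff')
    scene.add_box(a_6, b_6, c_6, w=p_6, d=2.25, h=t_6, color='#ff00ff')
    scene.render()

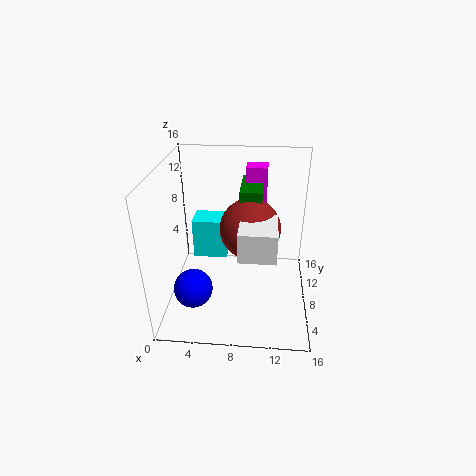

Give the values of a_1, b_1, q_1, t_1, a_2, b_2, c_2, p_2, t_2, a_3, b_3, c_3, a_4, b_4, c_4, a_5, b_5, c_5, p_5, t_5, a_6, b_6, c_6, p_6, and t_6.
a_1 = 8; b_1 = 9.5; q_1 = 5.5; t_1 = 3; a_2 = 8.25; b_2 = 4.25; c_2 = 7.25; p_2 = 4; t_2 = 3.25; a_3 = 3.75; b_3 = 3.25; c_3 = 4.5; a_4 = 9.25; b_4 = 9.75; c_4 = 8.25; a_5 = 2.5; b_5 = 9.5; c_5 = 4.25; p_5 = 4; t_5 = 4.75; a_6 = 8.5; b_6 = 12.5; c_6 = 7.75; p_6 = 2.5; t_6 = 6.75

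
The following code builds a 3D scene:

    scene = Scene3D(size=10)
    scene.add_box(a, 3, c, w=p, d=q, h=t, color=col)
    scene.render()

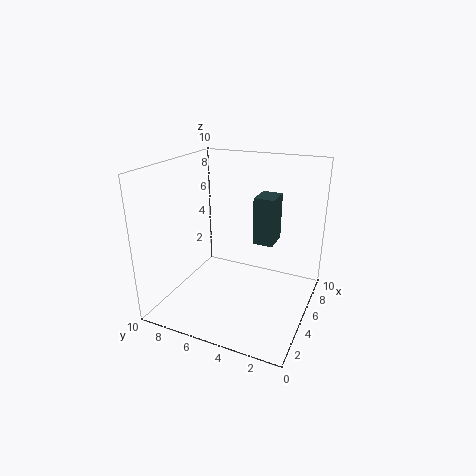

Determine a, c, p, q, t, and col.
a = 6.5; c = 4; p = 2; q = 1.5; t = 3.5; col = 'darkslategray'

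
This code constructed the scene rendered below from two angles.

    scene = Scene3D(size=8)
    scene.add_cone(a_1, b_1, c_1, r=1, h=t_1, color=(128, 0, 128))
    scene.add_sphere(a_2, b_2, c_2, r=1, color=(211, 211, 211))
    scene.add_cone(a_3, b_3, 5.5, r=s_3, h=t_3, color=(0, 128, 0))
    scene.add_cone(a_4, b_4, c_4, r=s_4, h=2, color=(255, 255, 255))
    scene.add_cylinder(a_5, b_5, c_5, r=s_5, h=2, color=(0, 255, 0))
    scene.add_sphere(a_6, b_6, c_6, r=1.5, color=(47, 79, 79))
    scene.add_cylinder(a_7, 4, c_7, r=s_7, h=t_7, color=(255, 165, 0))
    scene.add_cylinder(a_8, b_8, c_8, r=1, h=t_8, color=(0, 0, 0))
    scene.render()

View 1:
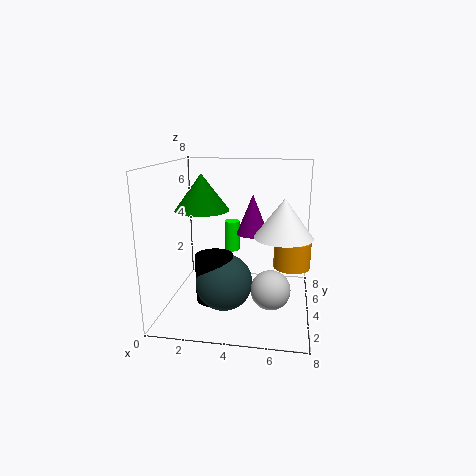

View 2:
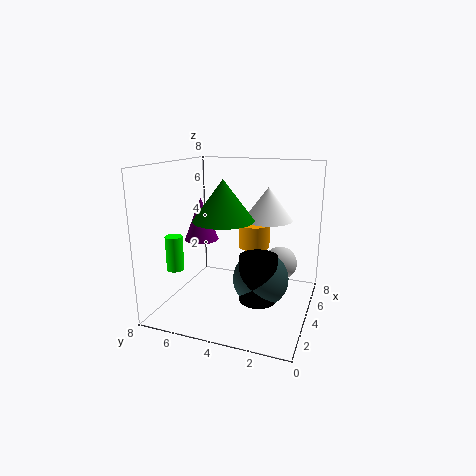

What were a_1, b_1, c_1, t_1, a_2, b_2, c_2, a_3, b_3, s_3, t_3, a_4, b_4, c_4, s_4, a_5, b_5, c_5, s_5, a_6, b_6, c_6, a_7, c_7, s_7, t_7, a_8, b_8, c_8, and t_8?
a_1 = 4.5, b_1 = 6.5, c_1 = 3.5, t_1 = 2.5, a_2 = 6, b_2 = 2, c_2 = 2, a_3 = 2, b_3 = 4, s_3 = 1.5, t_3 = 2, a_4 = 6.5, b_4 = 3, c_4 = 4.5, s_4 = 1.5, a_5 = 3, b_5 = 7.5, c_5 = 2, s_5 = 0.5, a_6 = 3.5, b_6 = 2.5, c_6 = 2, a_7 = 7, c_7 = 2.5, s_7 = 1, t_7 = 1.5, a_8 = 3, b_8 = 2.5, c_8 = 1, t_8 = 2.5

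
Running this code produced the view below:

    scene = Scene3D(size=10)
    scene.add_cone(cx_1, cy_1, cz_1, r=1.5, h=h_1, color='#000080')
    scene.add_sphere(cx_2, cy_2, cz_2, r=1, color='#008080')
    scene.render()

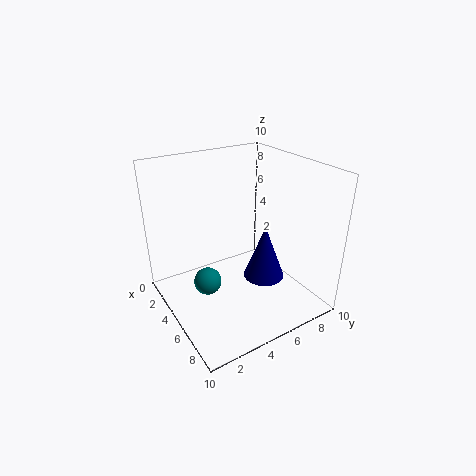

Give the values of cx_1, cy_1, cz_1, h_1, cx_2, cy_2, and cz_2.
cx_1 = 5.5
cy_1 = 7
cz_1 = 1.5
h_1 = 4
cx_2 = 4
cy_2 = 3
cz_2 = 1.5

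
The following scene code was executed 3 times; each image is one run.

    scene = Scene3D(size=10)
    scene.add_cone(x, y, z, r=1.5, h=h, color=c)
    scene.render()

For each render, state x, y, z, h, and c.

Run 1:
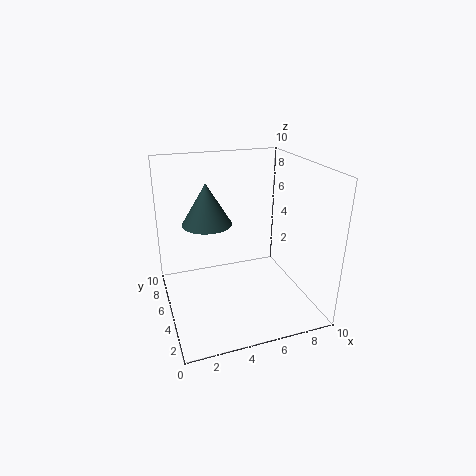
x = 2.5
y = 3.5
z = 7
h = 2.5
c = 'darkslategray'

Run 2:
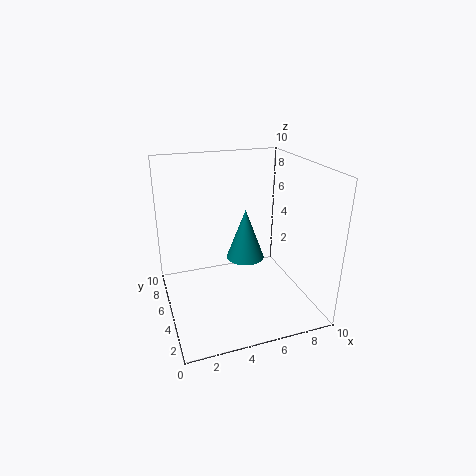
x = 6.5
y = 7.5
z = 2
h = 4
c = 'teal'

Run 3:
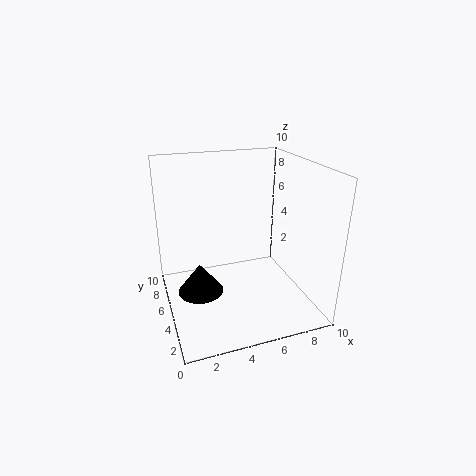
x = 2
y = 4
z = 2
h = 2
c = 'black'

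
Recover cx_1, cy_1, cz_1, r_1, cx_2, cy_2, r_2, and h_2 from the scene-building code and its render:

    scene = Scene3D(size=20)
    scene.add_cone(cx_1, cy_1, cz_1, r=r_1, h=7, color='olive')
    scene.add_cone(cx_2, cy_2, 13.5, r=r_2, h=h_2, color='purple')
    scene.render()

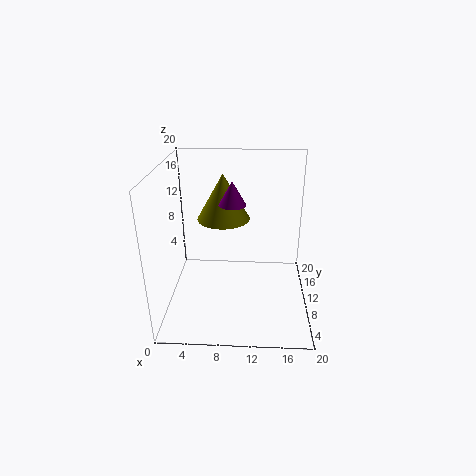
cx_1 = 7.5
cy_1 = 15.5
cz_1 = 10.5
r_1 = 4
cx_2 = 9
cy_2 = 13.5
r_2 = 2
h_2 = 3.5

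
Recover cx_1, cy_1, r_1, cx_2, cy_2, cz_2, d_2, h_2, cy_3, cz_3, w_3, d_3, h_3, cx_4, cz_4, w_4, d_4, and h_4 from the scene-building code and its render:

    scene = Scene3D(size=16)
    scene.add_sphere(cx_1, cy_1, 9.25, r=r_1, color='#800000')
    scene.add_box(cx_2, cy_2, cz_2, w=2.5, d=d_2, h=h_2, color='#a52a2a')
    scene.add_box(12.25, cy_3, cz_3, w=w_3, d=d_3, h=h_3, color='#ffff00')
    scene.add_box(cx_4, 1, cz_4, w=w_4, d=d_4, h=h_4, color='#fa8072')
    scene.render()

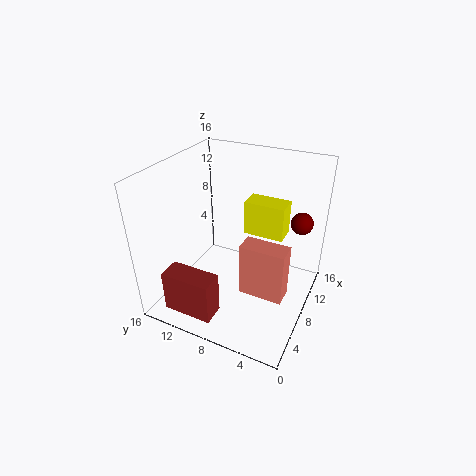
cx_1 = 12
cy_1 = 2
r_1 = 1.25
cx_2 = 1.25
cy_2 = 8.25
cz_2 = 1
d_2 = 5.5
h_2 = 4.75
cy_3 = 4.25
cz_3 = 6
w_3 = 2.75
d_3 = 5
h_3 = 4.25
cx_4 = 2.5
cz_4 = 5.75
w_4 = 2
d_4 = 4.25
h_4 = 5.25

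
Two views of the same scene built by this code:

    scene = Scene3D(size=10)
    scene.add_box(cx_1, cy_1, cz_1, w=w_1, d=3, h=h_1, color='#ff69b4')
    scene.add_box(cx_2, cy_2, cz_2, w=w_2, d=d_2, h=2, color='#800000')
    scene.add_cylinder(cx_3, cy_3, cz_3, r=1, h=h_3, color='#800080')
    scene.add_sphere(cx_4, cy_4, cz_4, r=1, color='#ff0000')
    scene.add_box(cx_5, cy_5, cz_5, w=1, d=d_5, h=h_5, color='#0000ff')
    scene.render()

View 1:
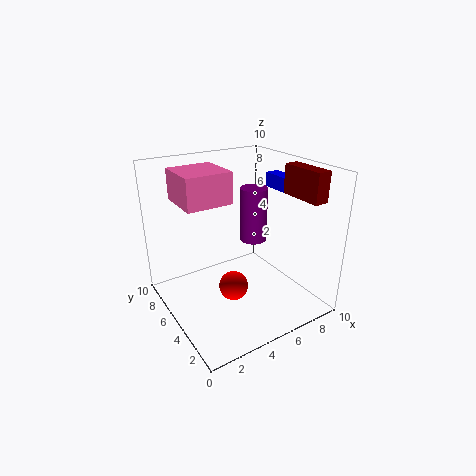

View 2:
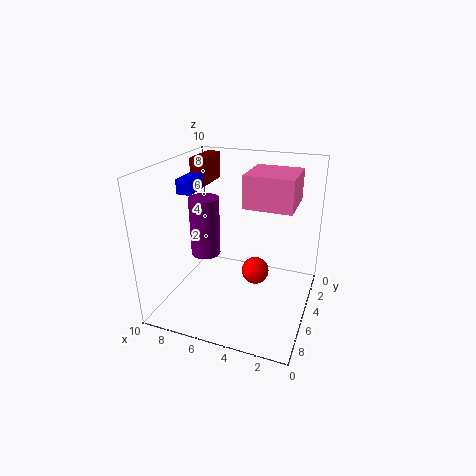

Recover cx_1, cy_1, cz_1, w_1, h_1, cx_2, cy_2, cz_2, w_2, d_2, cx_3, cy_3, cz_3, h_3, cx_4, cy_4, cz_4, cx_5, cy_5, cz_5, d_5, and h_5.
cx_1 = 1
cy_1 = 4
cz_1 = 8
w_1 = 3
h_1 = 2
cx_2 = 8
cy_2 = 1
cz_2 = 8
w_2 = 1
d_2 = 3
cx_3 = 7
cy_3 = 6
cz_3 = 4
h_3 = 4
cx_4 = 4
cy_4 = 4
cz_4 = 2
cx_5 = 8
cy_5 = 4
cz_5 = 8
d_5 = 2
h_5 = 1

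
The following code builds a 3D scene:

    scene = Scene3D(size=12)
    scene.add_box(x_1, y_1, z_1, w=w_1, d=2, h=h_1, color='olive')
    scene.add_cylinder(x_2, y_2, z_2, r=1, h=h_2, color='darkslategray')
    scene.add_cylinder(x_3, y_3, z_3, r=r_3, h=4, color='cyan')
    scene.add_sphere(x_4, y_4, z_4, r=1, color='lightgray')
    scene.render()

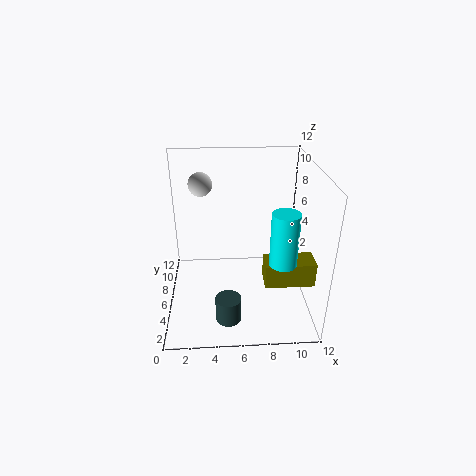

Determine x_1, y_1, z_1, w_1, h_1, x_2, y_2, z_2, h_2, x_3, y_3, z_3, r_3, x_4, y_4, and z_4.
x_1 = 8, y_1 = 3, z_1 = 3, w_1 = 4, h_1 = 2, x_2 = 5, y_2 = 2, z_2 = 1, h_2 = 2, x_3 = 9, y_3 = 2, z_3 = 6, r_3 = 1, x_4 = 3, y_4 = 8, z_4 = 10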